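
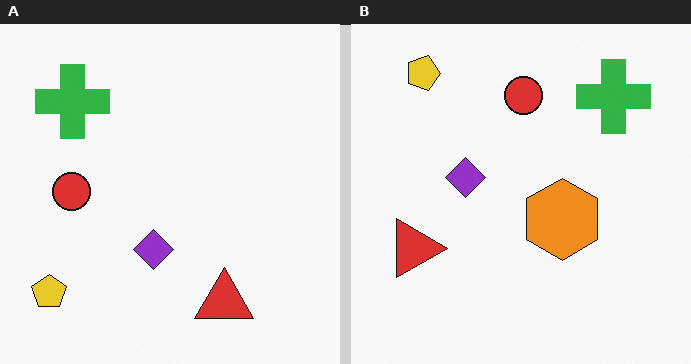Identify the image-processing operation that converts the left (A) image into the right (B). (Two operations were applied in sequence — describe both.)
Rotated 90° clockwise, then overlaid with an additional orange hexagon.

The yellow pentagon sits in the bottom-left of the left (A) image and the top-left of the right (B) — consistent with a whole-image 90° clockwise rotation. An orange hexagon appears in the right (B) image that is absent from the left (A).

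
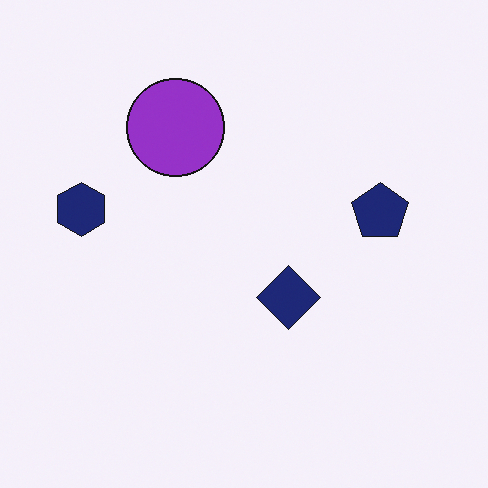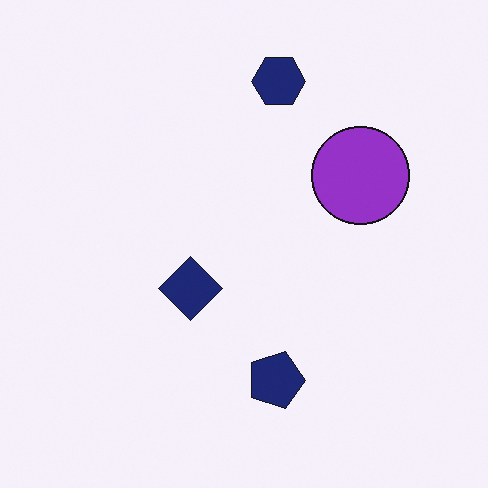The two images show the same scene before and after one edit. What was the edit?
The second image is the first rotated 90° clockwise.

The navy hexagon sits in the left of the first image and the top of the second — consistent with a whole-image 90° clockwise rotation.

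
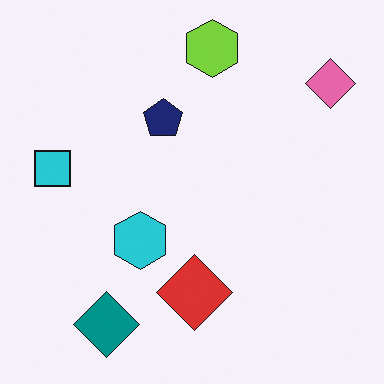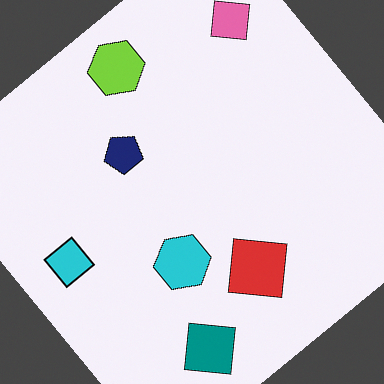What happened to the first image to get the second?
The transformation is: rotated counter-clockwise by a large amount — several tens of degrees.

Every shape is tilted by the same angle and the image corners show triangular fill wedges — a whole-image rotation by a non-right angle.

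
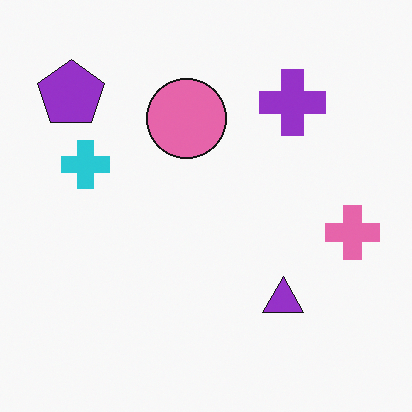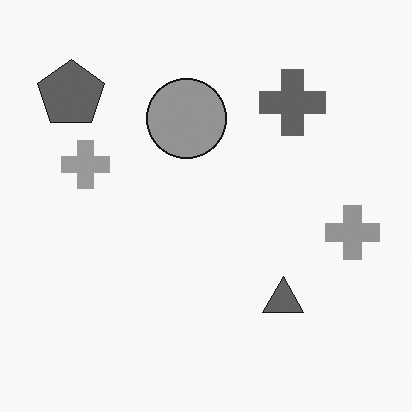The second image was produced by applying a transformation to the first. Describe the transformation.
The image was converted to grayscale.

All color is removed — every shape is now a shade of grey.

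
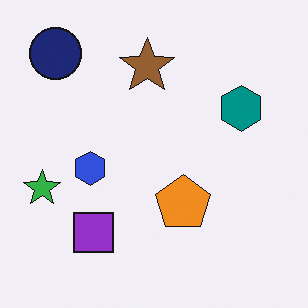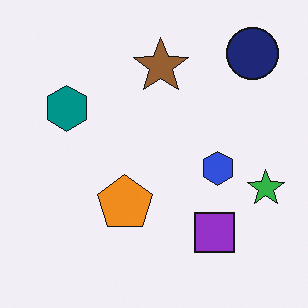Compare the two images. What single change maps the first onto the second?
This is the original image flipped horizontally (left ↔ right).

The green star is in the left of the first image and the right of the second — shapes on opposite sides of the vertical midline have swapped in a mirror flip.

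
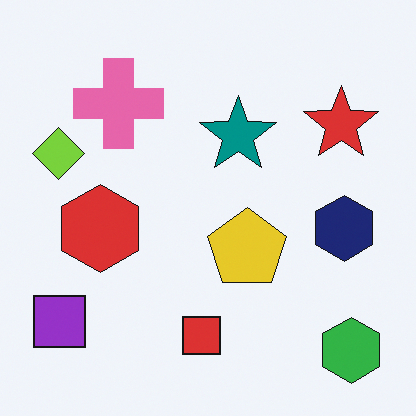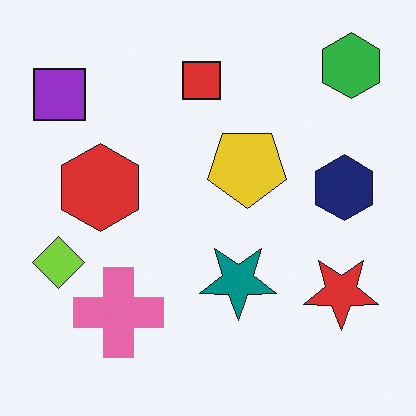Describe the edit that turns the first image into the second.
The second image is the first flipped vertically (top ↔ bottom).

The green hexagon is in the bottom-right of the first image and the top-right of the second — shapes on opposite sides of the horizontal midline have swapped in a mirror flip.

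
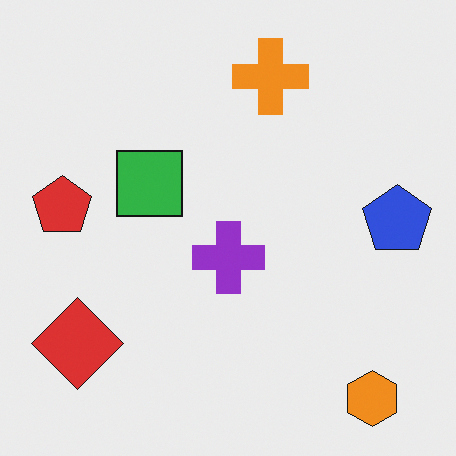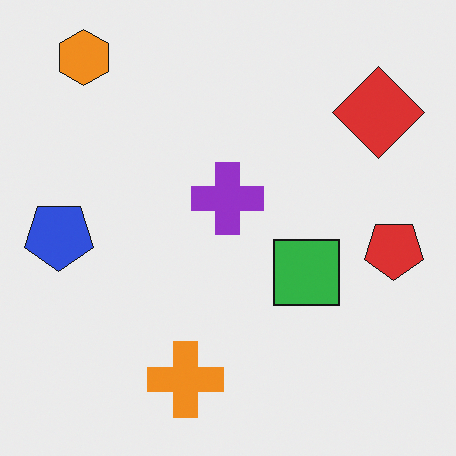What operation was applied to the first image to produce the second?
The transformation is: rotated 180°.

The orange hexagon sits in the bottom-right of the first image and the top-left of the second — consistent with a whole-image 180° rotation.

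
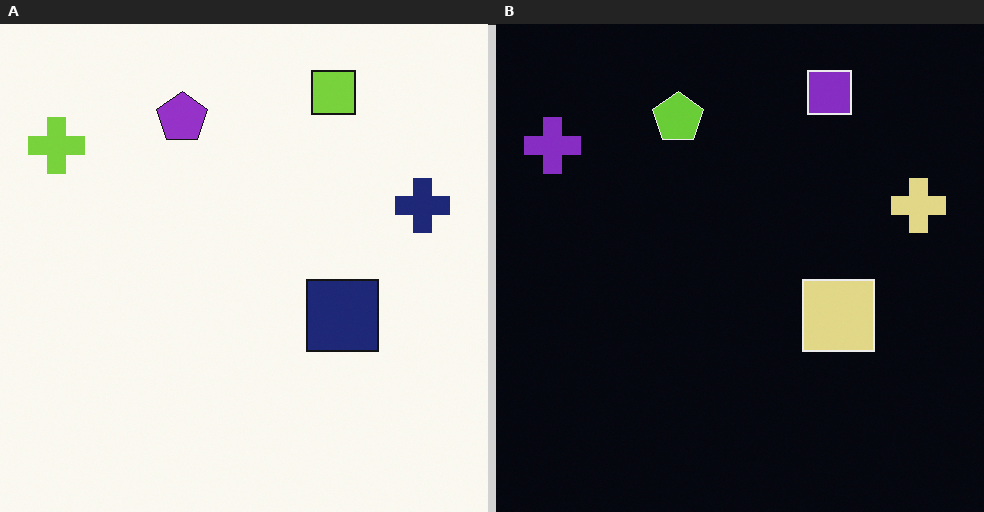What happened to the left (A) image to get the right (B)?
The image was color-inverted (negative).

The light background has become dark and every shape's color is its complement — a photographic negative.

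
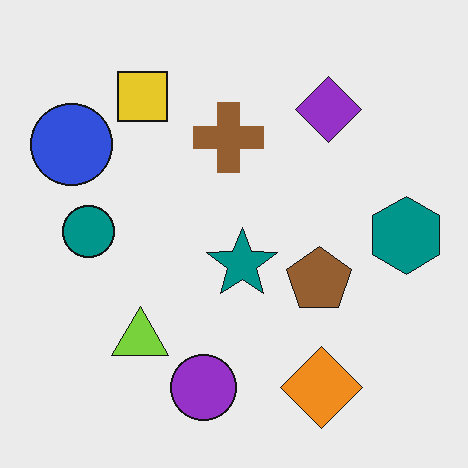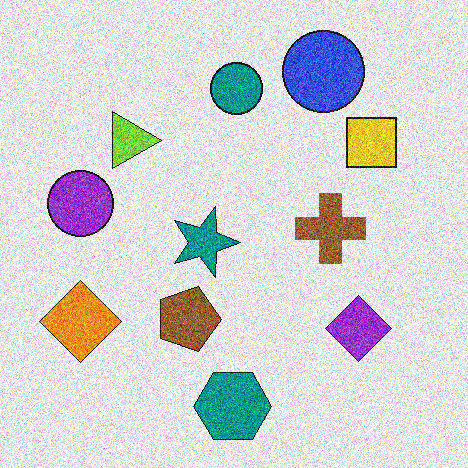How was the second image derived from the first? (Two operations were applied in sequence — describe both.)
The image was degraded with heavy additive noise, then rotated 90° clockwise.

Random speckle covers the whole image, including the flat background. The blue circle sits in the top-left of the first image and the top-right of the second — consistent with a whole-image 90° clockwise rotation.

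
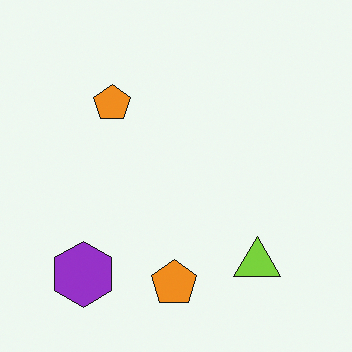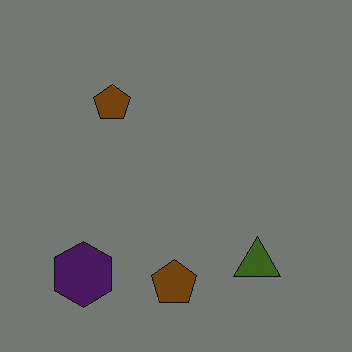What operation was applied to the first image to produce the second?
This is the original image substantially darkened.

Every pixel — background and shapes alike — is uniformly darkened.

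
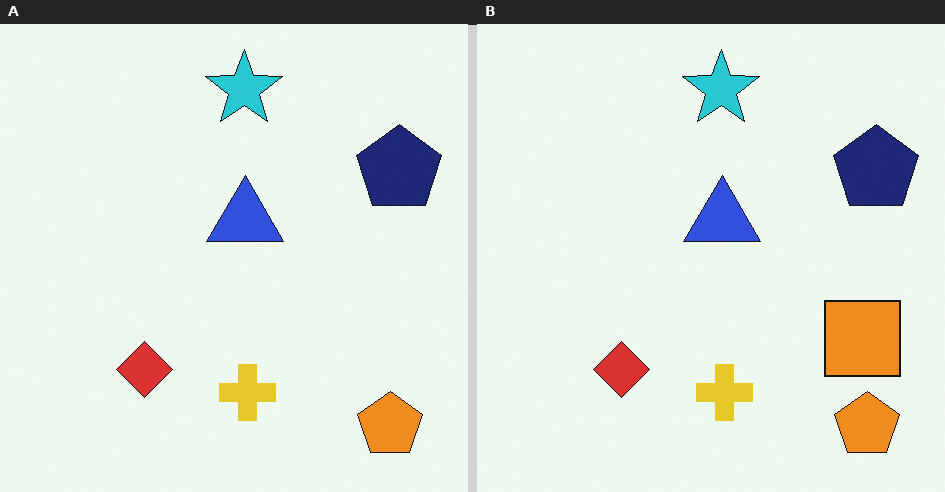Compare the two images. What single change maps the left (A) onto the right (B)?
It was overlaid with an additional orange square.

An orange square appears in the right (B) image that is absent from the left (A).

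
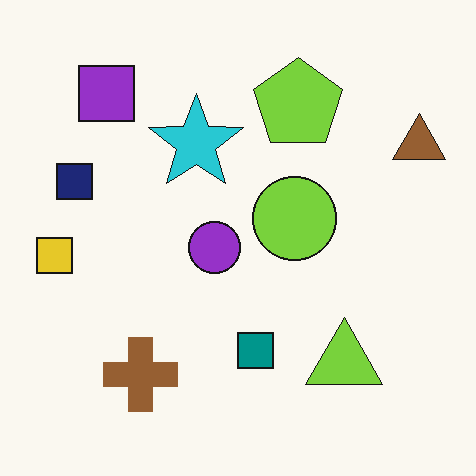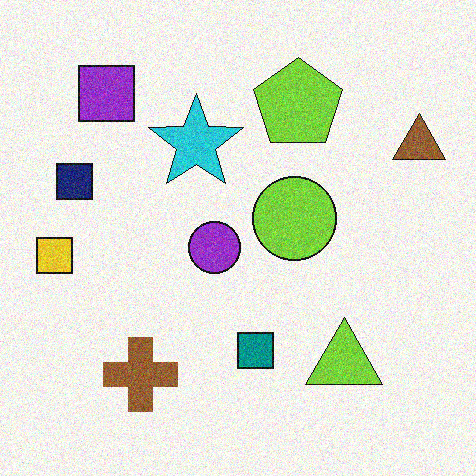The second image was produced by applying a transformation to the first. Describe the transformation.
Degraded with moderate additive noise.

Random speckle covers the whole image, including the flat background.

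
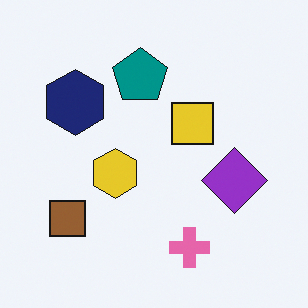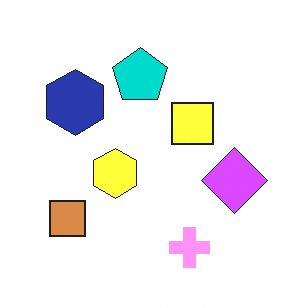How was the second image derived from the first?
The transformation is: noticeably brightened.

Every pixel — background and shapes alike — is uniformly brightened.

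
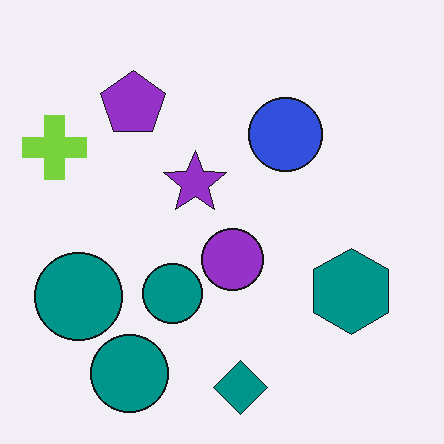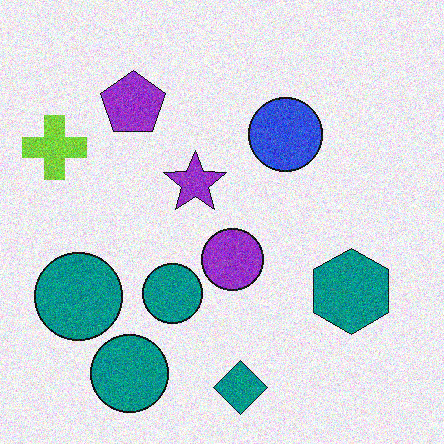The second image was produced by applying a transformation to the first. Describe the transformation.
The transformation is: degraded with moderate additive noise.

Random speckle covers the whole image, including the flat background.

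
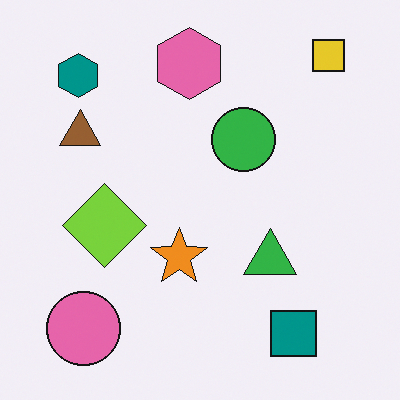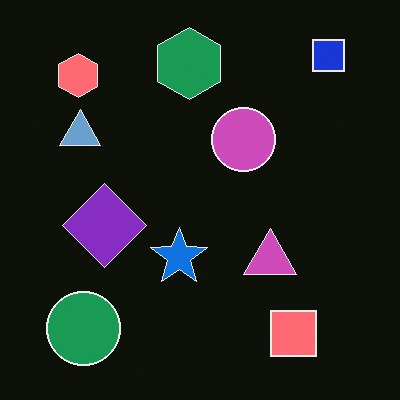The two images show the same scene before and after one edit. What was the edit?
This is the original image color-inverted (negative).

The light background has become dark and every shape's color is its complement — a photographic negative.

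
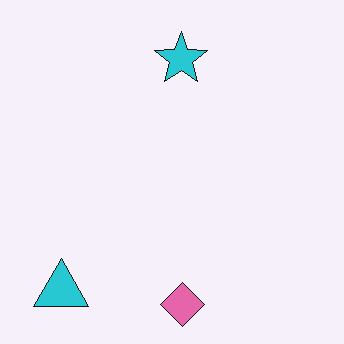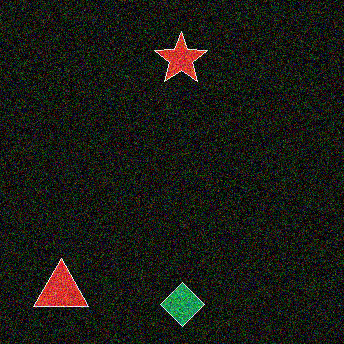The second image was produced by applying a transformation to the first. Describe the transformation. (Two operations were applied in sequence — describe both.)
Degraded with a thick layer of grain, then color-inverted (negative).

Random speckle covers the whole image, including the flat background. The light background has become dark and every shape's color is its complement — a photographic negative.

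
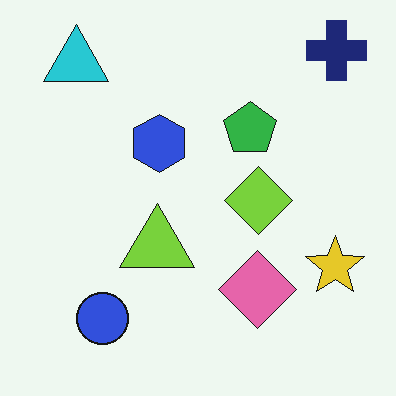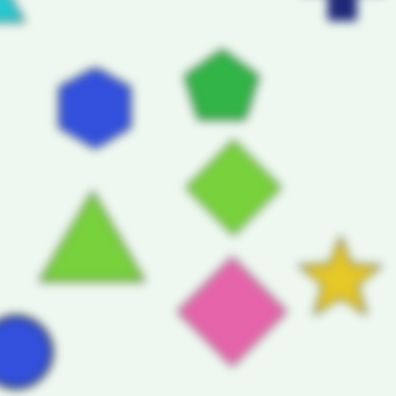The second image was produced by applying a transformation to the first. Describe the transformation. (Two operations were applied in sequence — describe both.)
The transformation is: noticeably gaussian-blurred, then cropped to a modestly smaller region and rescaled.

Shape edges and outlines are uniformly softened across the whole image. The visible shapes are larger and the field of view is narrower; shapes near the original edges may be partly or wholly outside the frame — a crop-and-rescale.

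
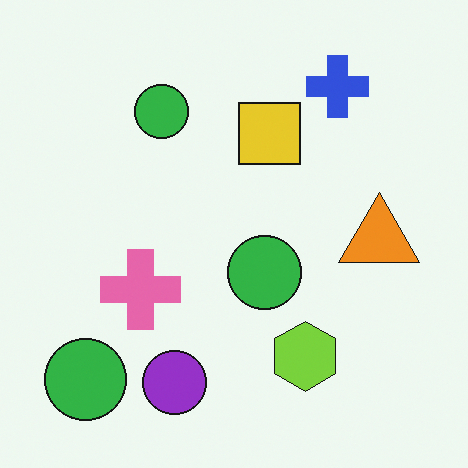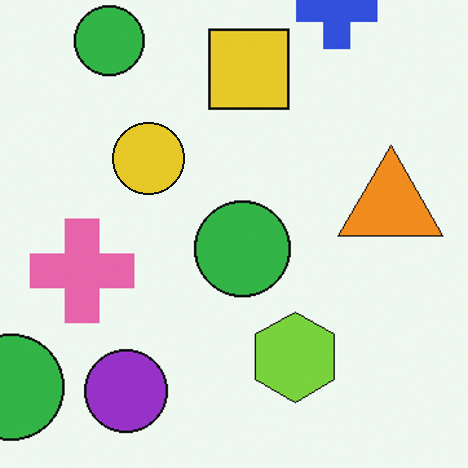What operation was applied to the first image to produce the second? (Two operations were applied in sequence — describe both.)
The transformation is: cropped to a modestly smaller region and rescaled, then overlaid with an additional yellow circle.

The visible shapes are larger and the field of view is narrower; shapes near the original edges may be partly or wholly outside the frame — a crop-and-rescale. A yellow circle appears in the second image that is absent from the first.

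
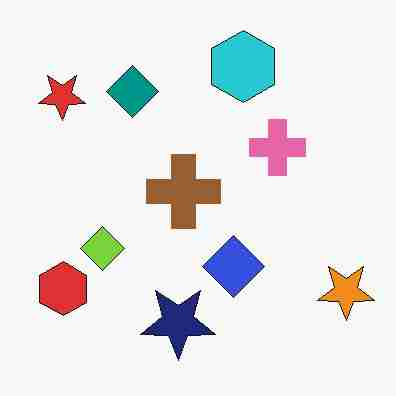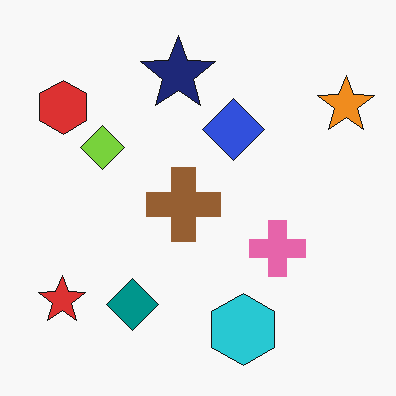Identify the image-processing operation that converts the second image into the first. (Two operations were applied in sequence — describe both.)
The transformation is: flipped vertically (top ↔ bottom), then degraded with heavy JPEG compression.

The cyan hexagon is in the bottom of the second image and the top of the first — shapes on opposite sides of the horizontal midline have swapped in a mirror flip. Blocky 8×8 compression artifacts appear around shape edges and the flat background shows ringing — characteristic JPEG degradation.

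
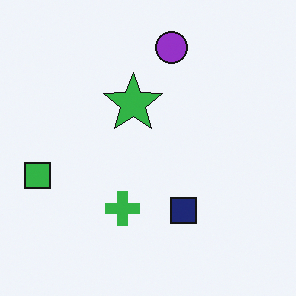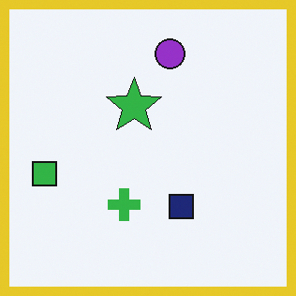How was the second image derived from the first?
Framed with a yellow border.

A solid yellow frame runs around the edge of the second image, with the content slightly shrunk inside it.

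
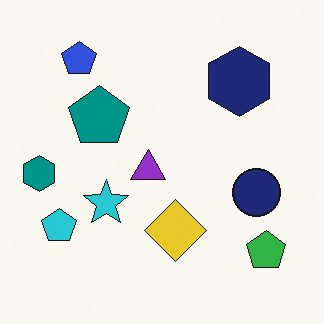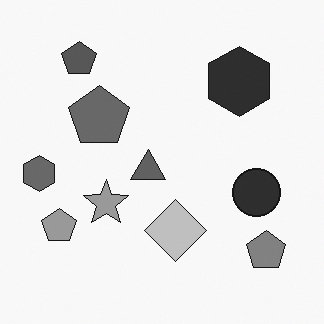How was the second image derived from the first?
The transformation is: converted to grayscale.

All color is removed — every shape is now a shade of grey.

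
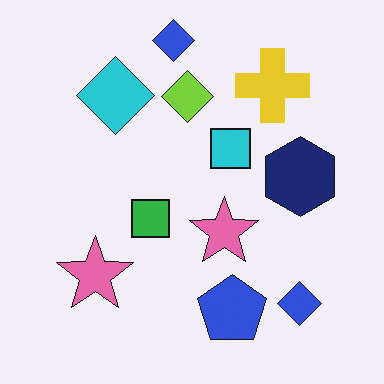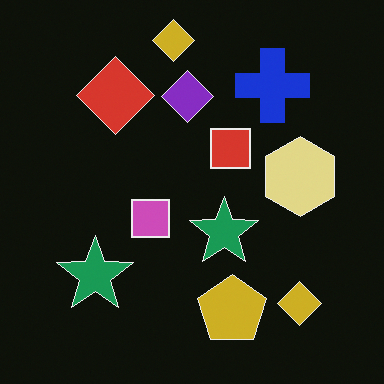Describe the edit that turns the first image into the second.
This is the original image color-inverted (negative).

The light background has become dark and every shape's color is its complement — a photographic negative.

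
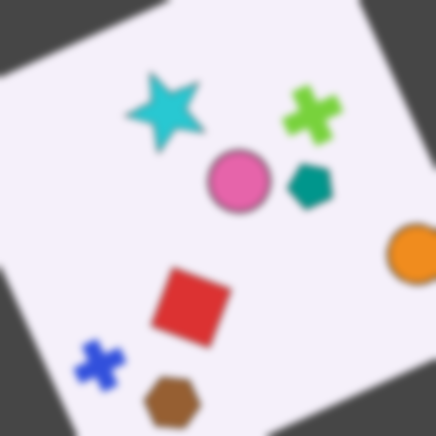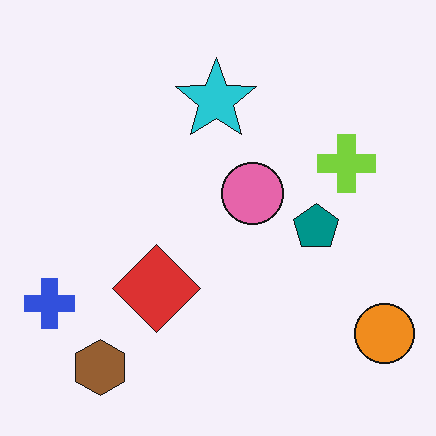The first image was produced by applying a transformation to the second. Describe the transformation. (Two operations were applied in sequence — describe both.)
The image was rotated counter-clockwise by a clearly visible amount, then moderately blurred.

Every shape is tilted by the same angle and the image corners show triangular fill wedges — a whole-image rotation by a non-right angle. Shape edges and outlines are uniformly softened across the whole image.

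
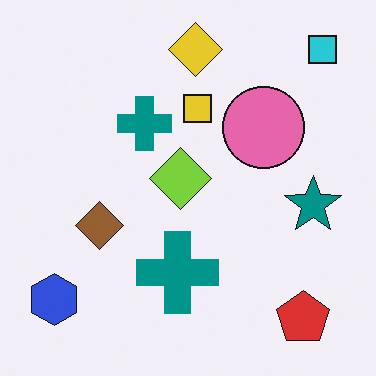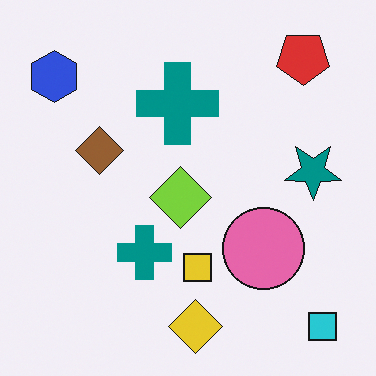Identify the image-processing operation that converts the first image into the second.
The image was flipped vertically (top ↔ bottom).

The cyan square is in the top-right of the first image and the bottom-right of the second — shapes on opposite sides of the horizontal midline have swapped in a mirror flip.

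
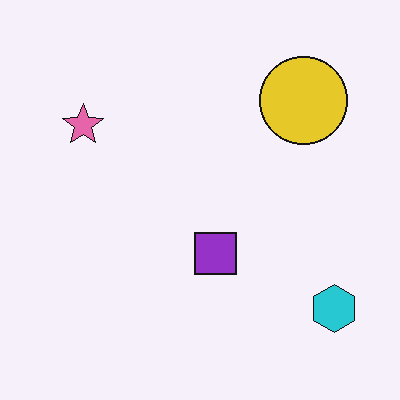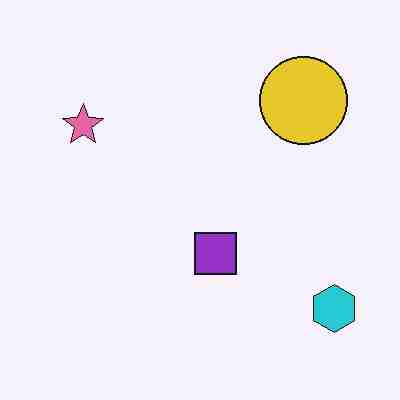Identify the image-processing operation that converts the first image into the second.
This is the original image degraded with heavy JPEG compression.

Blocky 8×8 compression artifacts appear around shape edges and the flat background shows ringing — characteristic JPEG degradation.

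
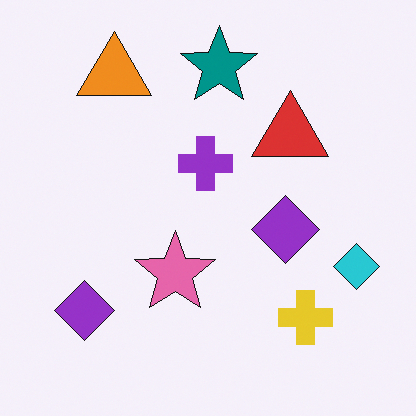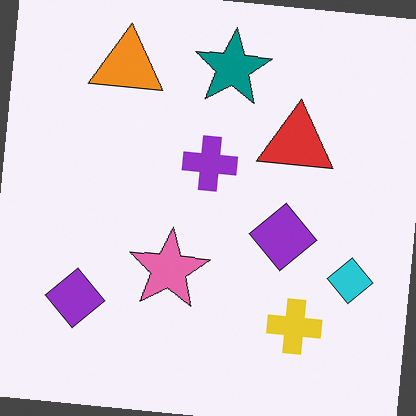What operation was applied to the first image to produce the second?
It was rotated clockwise by a few degrees.

Every shape is tilted by the same angle and the image corners show triangular fill wedges — a whole-image rotation by a non-right angle.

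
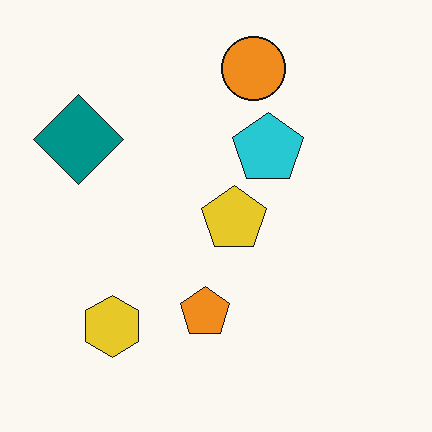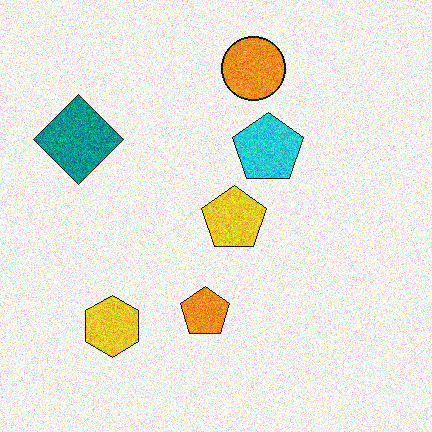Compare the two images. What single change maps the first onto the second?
This is the original image degraded with visible gaussian noise.

Random speckle covers the whole image, including the flat background.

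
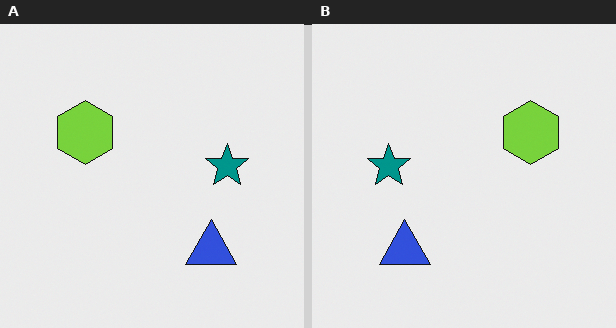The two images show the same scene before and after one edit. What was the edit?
The transformation is: flipped horizontally (left ↔ right).

The teal star is in the right of the left (A) image and the left of the right (B) — shapes on opposite sides of the vertical midline have swapped in a mirror flip.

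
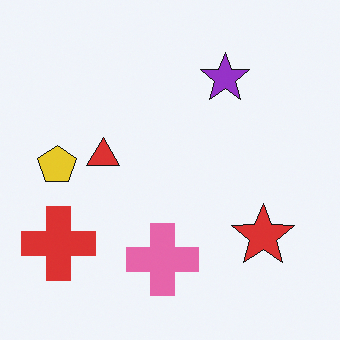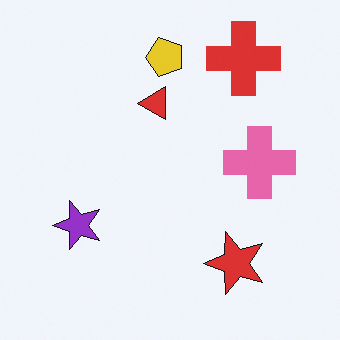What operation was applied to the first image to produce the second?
The transformation is: transposed (reflected across the top-left ↔ bottom-right diagonal).

Shapes have swapped their row and column positions — what was in the top-right is now in the bottom-left — a diagonal reflection.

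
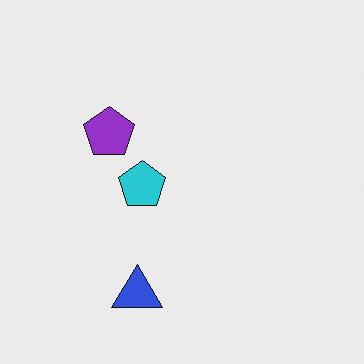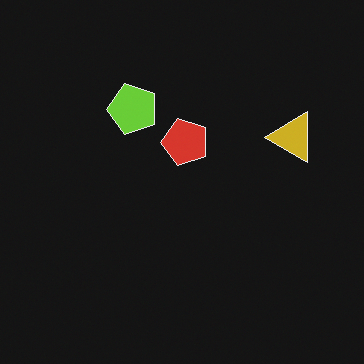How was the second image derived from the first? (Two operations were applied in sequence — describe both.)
This is the original image color-inverted (negative), then transposed (reflected across the top-left ↔ bottom-right diagonal).

The light background has become dark and every shape's color is its complement — a photographic negative. Shapes have swapped their row and column positions — what was in the top-right is now in the bottom-left — a diagonal reflection.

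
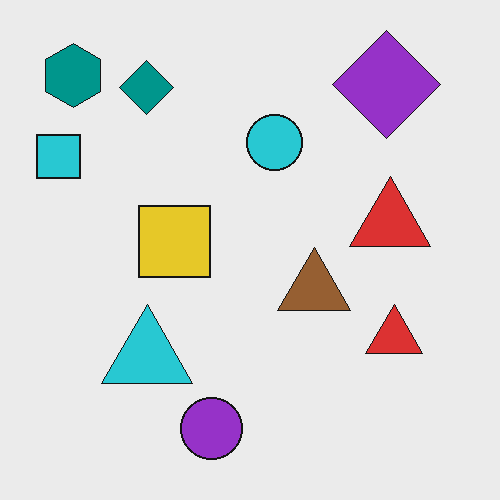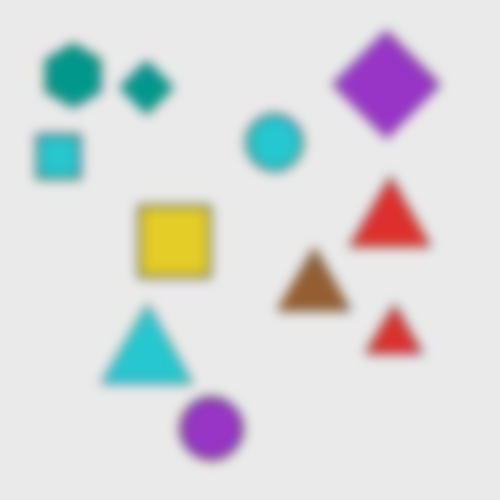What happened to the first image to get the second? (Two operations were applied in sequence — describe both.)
The transformation is: heavily JPEG-compressed with obvious blocking artifacts, then strongly gaussian-blurred.

Blocky 8×8 compression artifacts appear around shape edges and the flat background shows ringing — characteristic JPEG degradation. Shape edges and outlines are uniformly softened across the whole image.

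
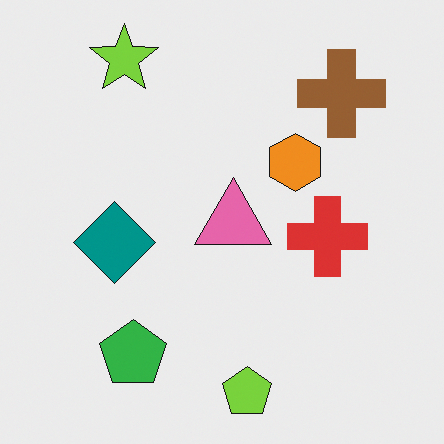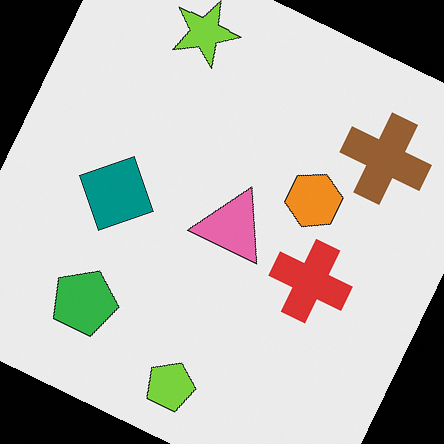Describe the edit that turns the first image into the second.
This is the original image rotated clockwise by a moderate amount.

Every shape is tilted by the same angle and the image corners show triangular fill wedges — a whole-image rotation by a non-right angle.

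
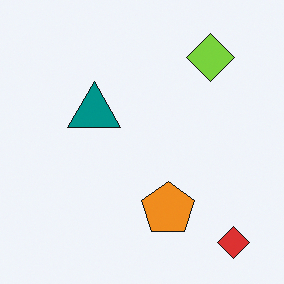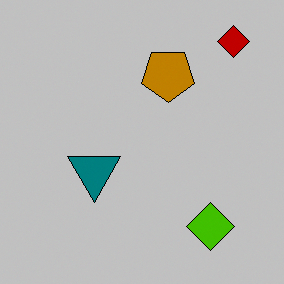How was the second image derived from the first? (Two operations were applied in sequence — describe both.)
The transformation is: flipped vertically (top ↔ bottom), then heavily posterized to just a handful of flat colors.

The red diamond is in the bottom-right of the first image and the top-right of the second — shapes on opposite sides of the horizontal midline have swapped in a mirror flip. Each flat color has snapped to a coarser quantized level — most visibly, the near-white background has dropped to a flat grey.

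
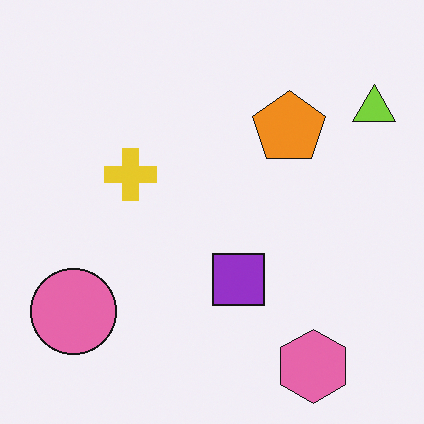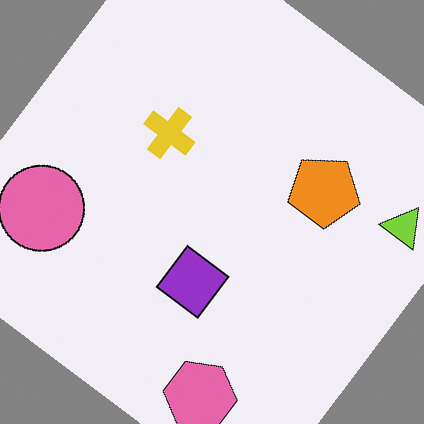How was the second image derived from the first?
It was rotated clockwise by a large amount — several tens of degrees.

Every shape is tilted by the same angle and the image corners show triangular fill wedges — a whole-image rotation by a non-right angle.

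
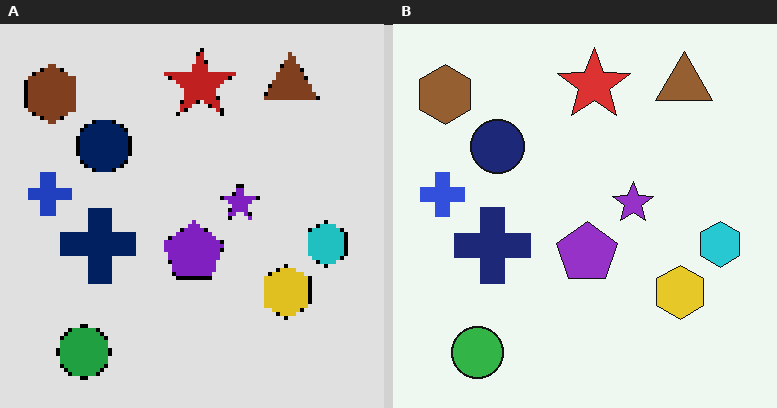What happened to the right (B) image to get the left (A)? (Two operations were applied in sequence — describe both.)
The image was lightly pixelated (a mild mosaic effect), then posterized to a reduced palette.

Shapes are reduced to large square blocks; fine edges and outlines are lost — a downscale-then-upscale (mosaic) effect. Each flat color has snapped to a coarser quantized level — most visibly, the near-white background has dropped to a flat grey.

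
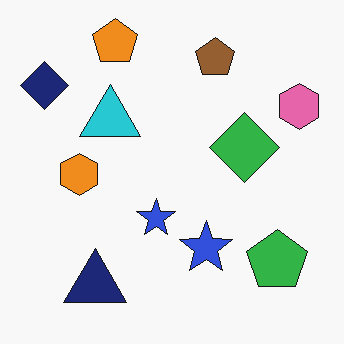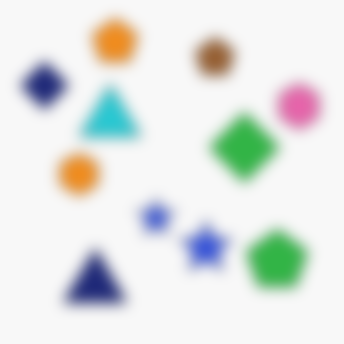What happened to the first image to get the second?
Strongly gaussian-blurred.

Shape edges and outlines are uniformly softened across the whole image.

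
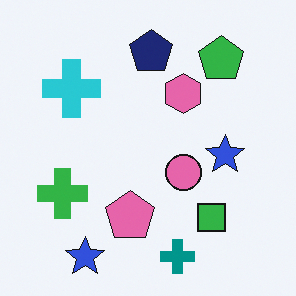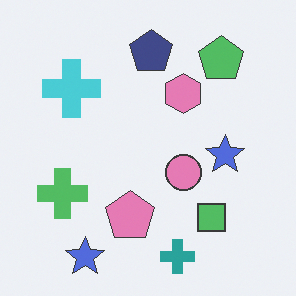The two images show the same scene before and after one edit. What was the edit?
This is the original image given slightly reduced contrast.

Tones are pushed toward mid-grey across the whole image — a global contrast change.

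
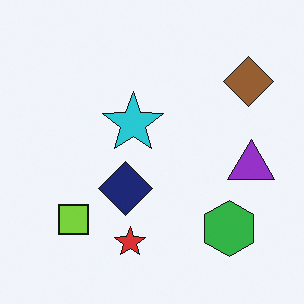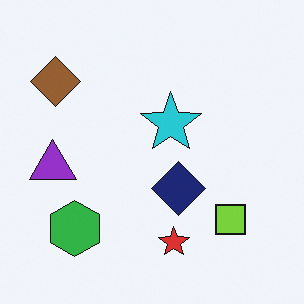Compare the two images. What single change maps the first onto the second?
Flipped horizontally (left ↔ right).

The purple triangle is in the right of the first image and the left of the second — shapes on opposite sides of the vertical midline have swapped in a mirror flip.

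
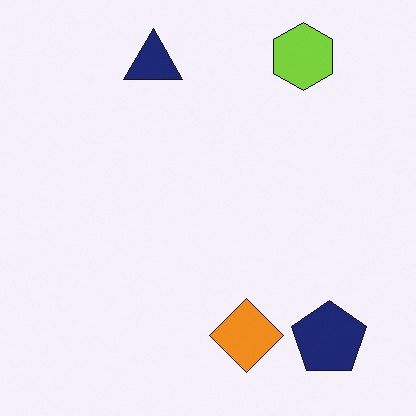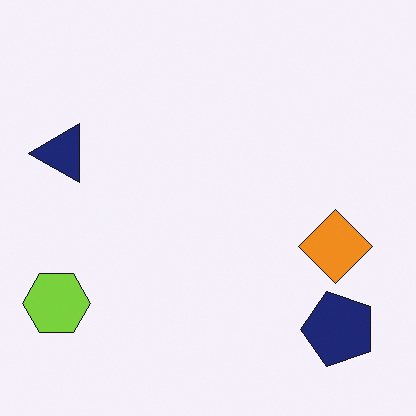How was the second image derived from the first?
It was transposed (reflected across the top-left ↔ bottom-right diagonal).

Shapes have swapped their row and column positions — what was in the top-right is now in the bottom-left — a diagonal reflection.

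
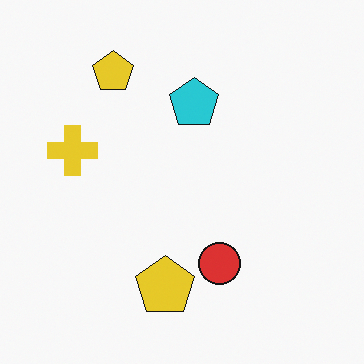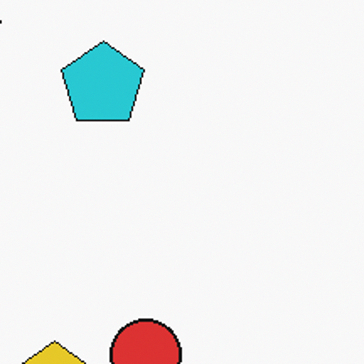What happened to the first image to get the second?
The image was cropped to a noticeably smaller region and rescaled.

The visible shapes are larger and the field of view is narrower; shapes near the original edges may be partly or wholly outside the frame — a crop-and-rescale.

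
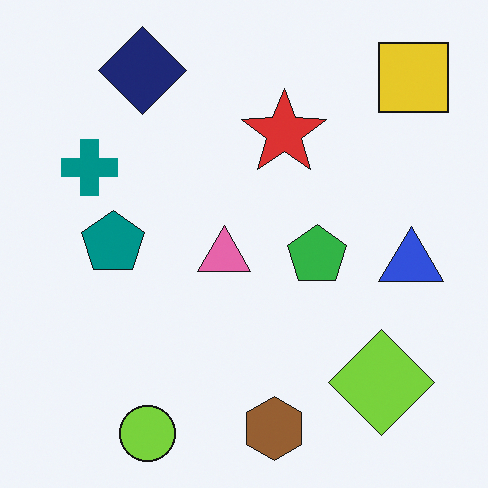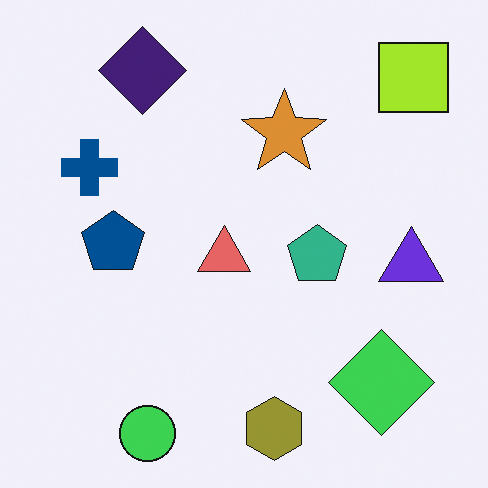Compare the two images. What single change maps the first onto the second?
The transformation is: hue-shifted slightly.

Every shape's color has rotated by the same amount around the hue wheel — a uniform hue shift.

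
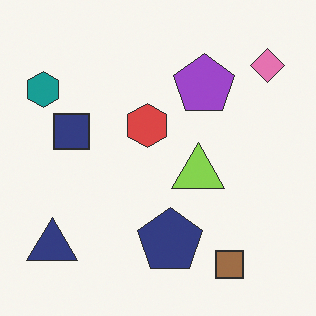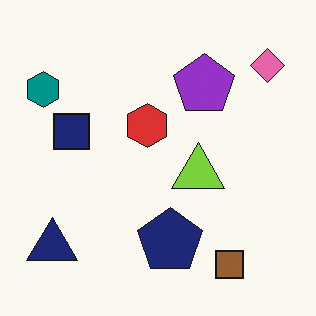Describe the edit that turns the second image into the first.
It was given slightly reduced contrast.

Tones are pushed toward mid-grey across the whole image — a global contrast change.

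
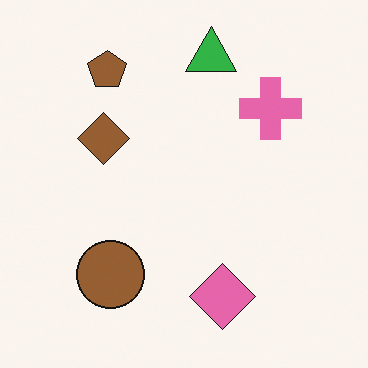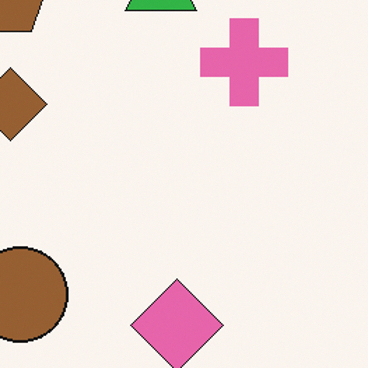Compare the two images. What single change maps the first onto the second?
The second image is the first cropped slightly and scaled back up.

The visible shapes are larger and the field of view is narrower; shapes near the original edges may be partly or wholly outside the frame — a crop-and-rescale.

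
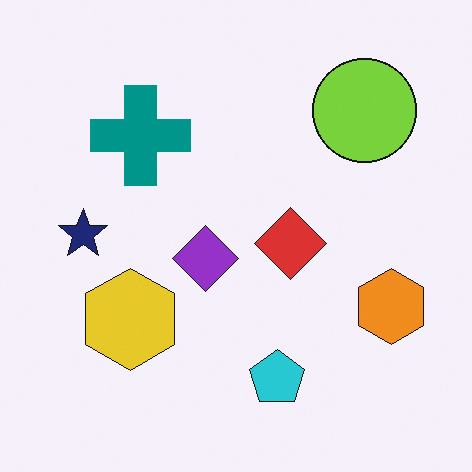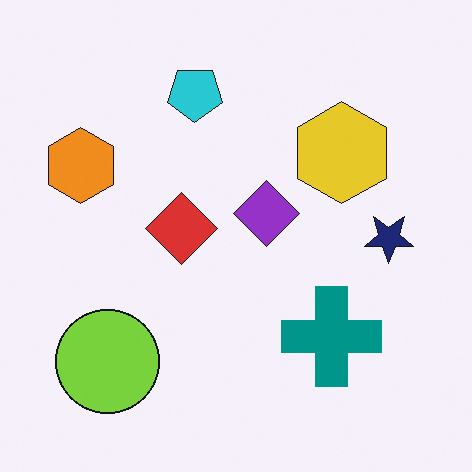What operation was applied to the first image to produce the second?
The transformation is: rotated 180°.

The lime circle sits in the top-right of the first image and the bottom-left of the second — consistent with a whole-image 180° rotation.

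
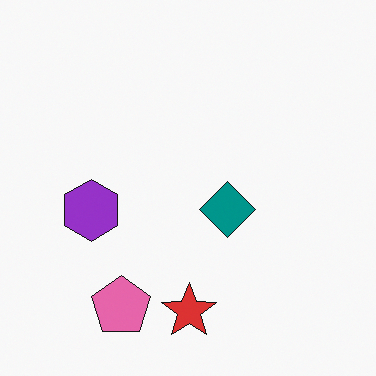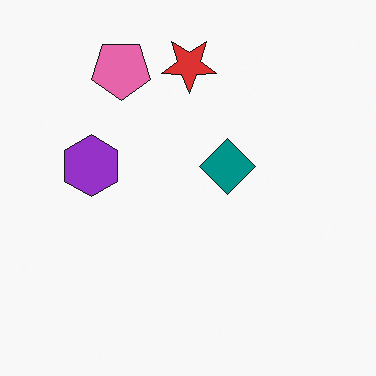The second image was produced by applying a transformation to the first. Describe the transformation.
Flipped vertically (top ↔ bottom).

The red star is in the bottom of the first image and the top of the second — shapes on opposite sides of the horizontal midline have swapped in a mirror flip.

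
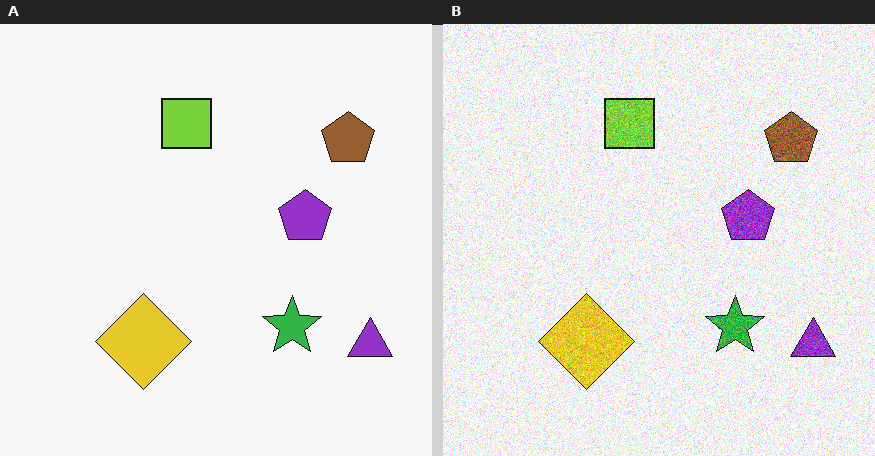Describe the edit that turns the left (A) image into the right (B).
The image was degraded with a thick layer of grain.

Random speckle covers the whole image, including the flat background.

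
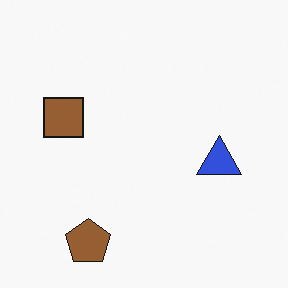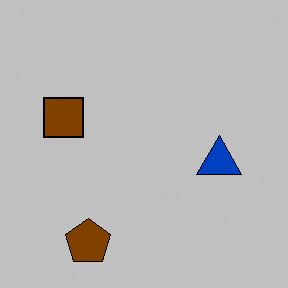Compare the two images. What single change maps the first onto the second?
Aggressively posterized.

Each flat color has snapped to a coarser quantized level — most visibly, the near-white background has dropped to a flat grey.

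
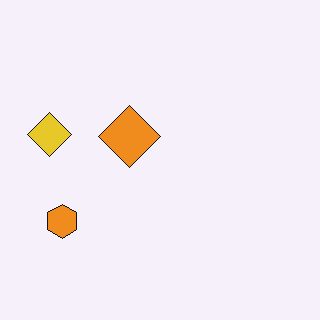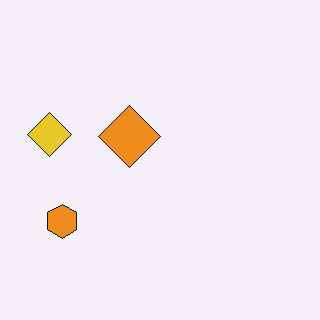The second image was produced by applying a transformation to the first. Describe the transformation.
The image was JPEG-compressed with visible artifacts.

Blocky 8×8 compression artifacts appear around shape edges and the flat background shows ringing — characteristic JPEG degradation.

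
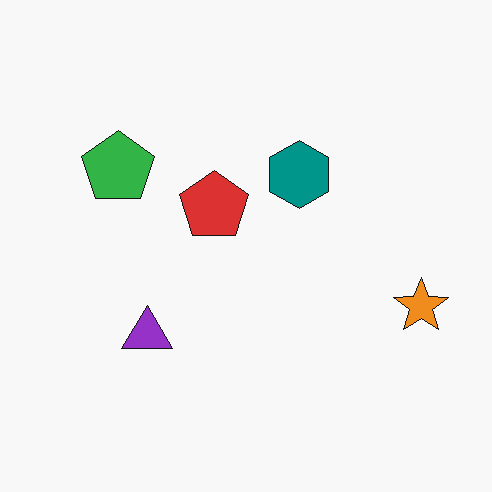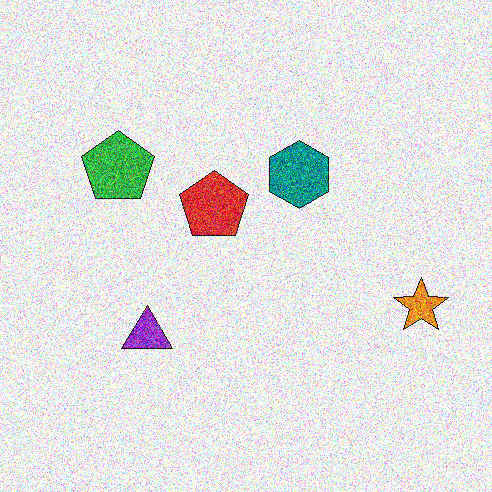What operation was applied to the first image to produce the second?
The image was degraded with heavy additive noise.

Random speckle covers the whole image, including the flat background.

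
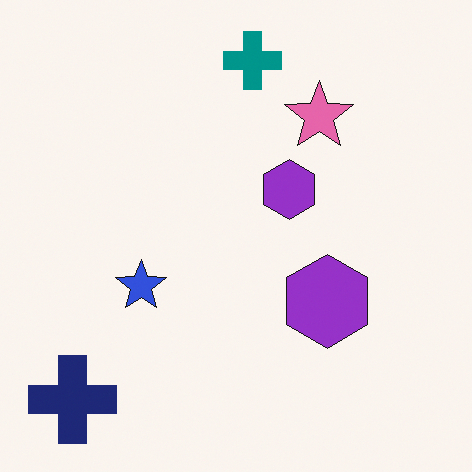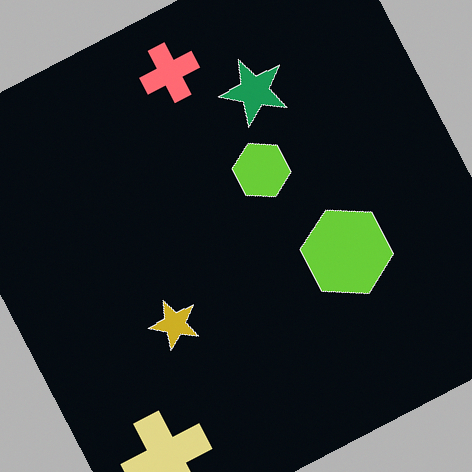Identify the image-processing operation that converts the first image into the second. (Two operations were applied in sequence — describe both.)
The transformation is: color-inverted (negative), then rotated counter-clockwise by a moderate amount.

The light background has become dark and every shape's color is its complement — a photographic negative. Every shape is tilted by the same angle and the image corners show triangular fill wedges — a whole-image rotation by a non-right angle.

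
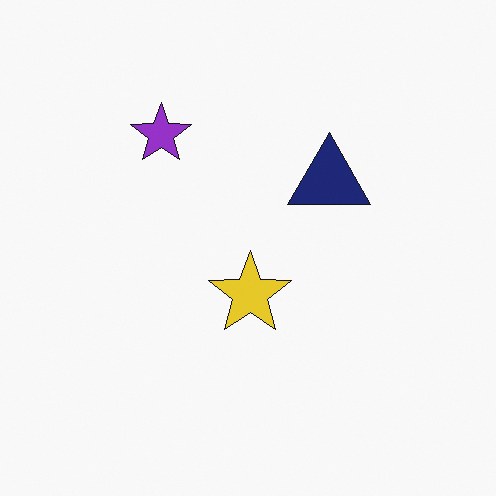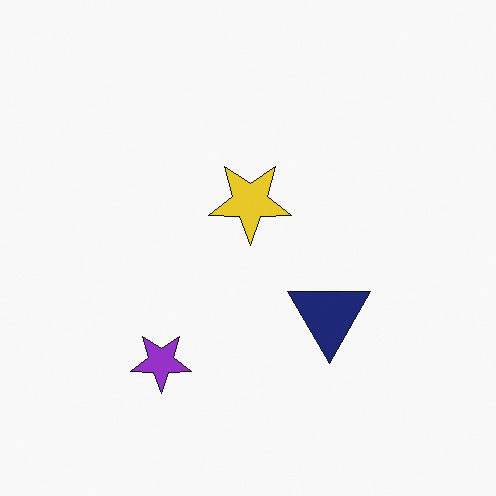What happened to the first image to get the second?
The image was flipped vertically (top ↔ bottom).

The purple star is in the top-left of the first image and the bottom-left of the second — shapes on opposite sides of the horizontal midline have swapped in a mirror flip.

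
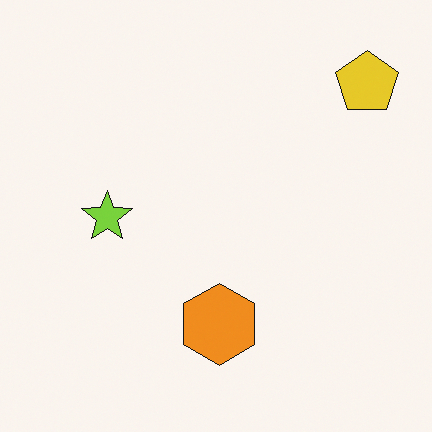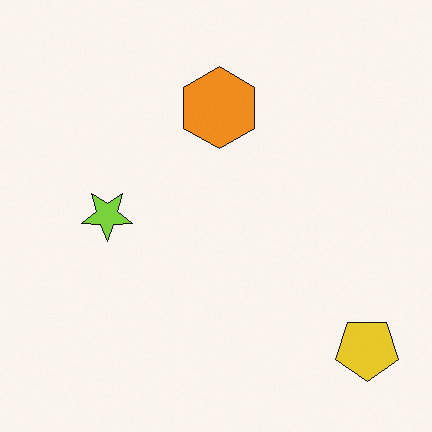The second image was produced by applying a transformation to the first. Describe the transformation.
Flipped vertically (top ↔ bottom).

The yellow pentagon is in the top-right of the first image and the bottom-right of the second — shapes on opposite sides of the horizontal midline have swapped in a mirror flip.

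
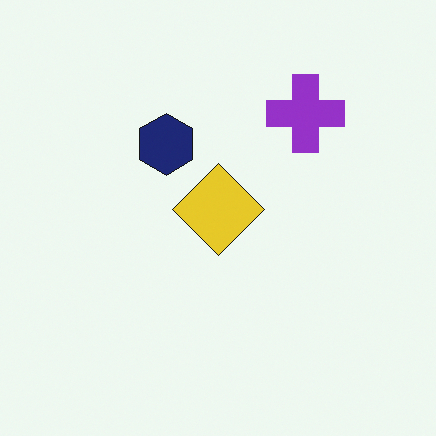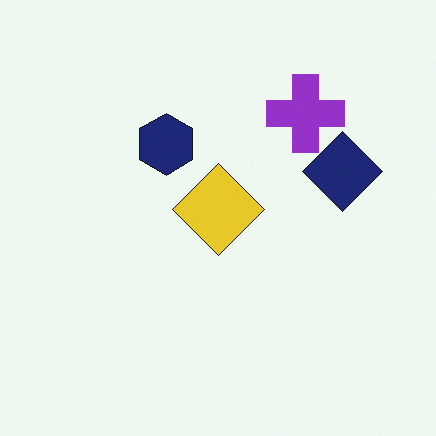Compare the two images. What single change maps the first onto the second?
The transformation is: overlaid with an additional navy diamond.

A navy diamond appears in the second image that is absent from the first.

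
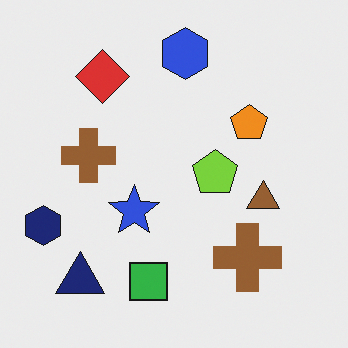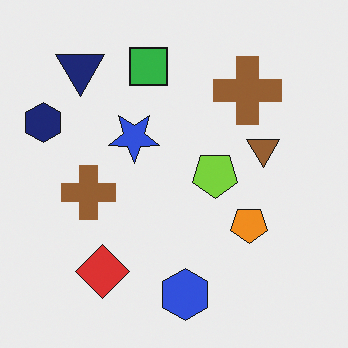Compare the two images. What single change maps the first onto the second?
The image was flipped vertically (top ↔ bottom).

The blue hexagon is in the top of the first image and the bottom of the second — shapes on opposite sides of the horizontal midline have swapped in a mirror flip.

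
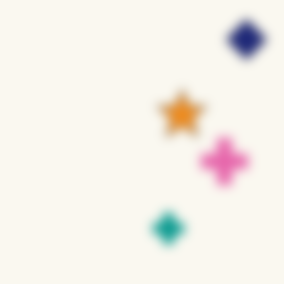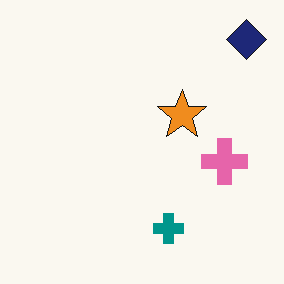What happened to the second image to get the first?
It was strongly gaussian-blurred.

Shape edges and outlines are uniformly softened across the whole image.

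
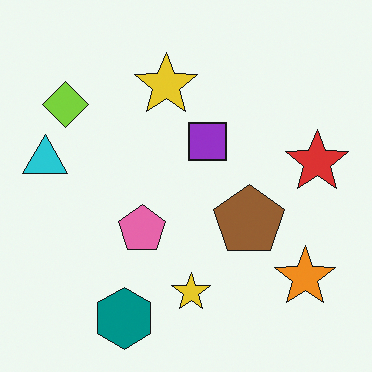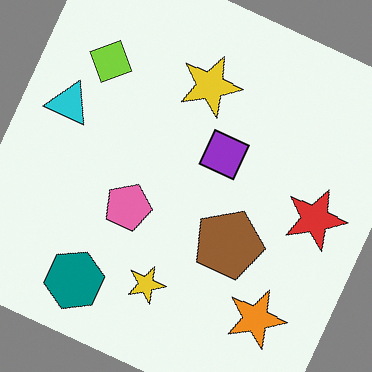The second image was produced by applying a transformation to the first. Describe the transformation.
It was rotated clockwise by a moderate amount.

Every shape is tilted by the same angle and the image corners show triangular fill wedges — a whole-image rotation by a non-right angle.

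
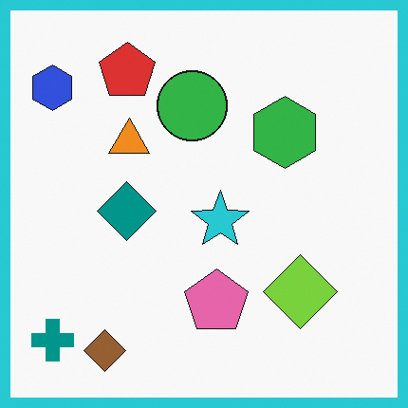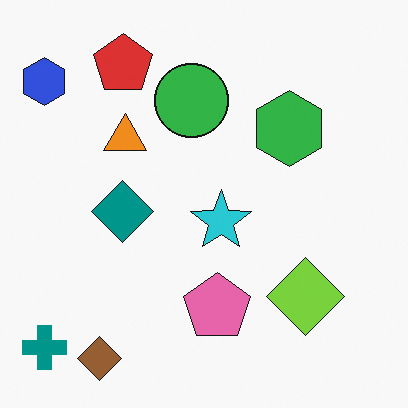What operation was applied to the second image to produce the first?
The first image is the second framed with a cyan border.

A solid cyan frame runs around the edge of the first image, with the content slightly shrunk inside it.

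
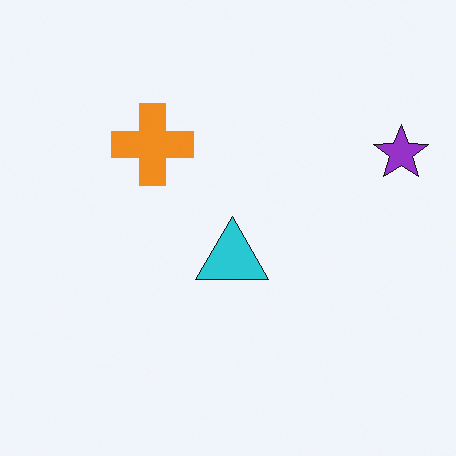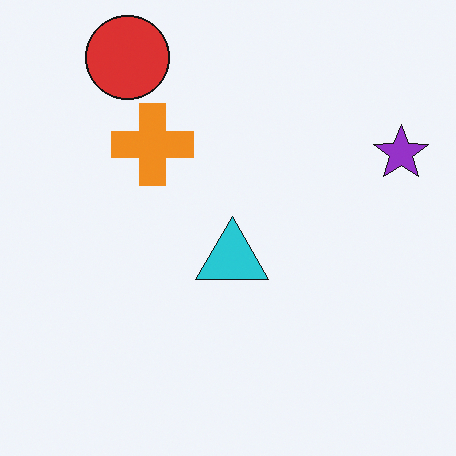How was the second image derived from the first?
It was overlaid with an additional red circle.

A red circle appears in the second image that is absent from the first.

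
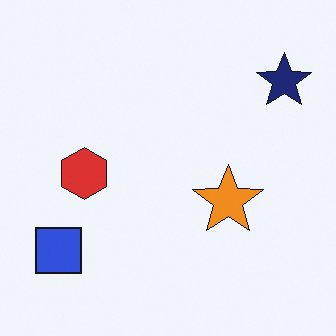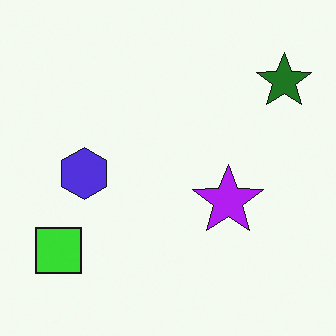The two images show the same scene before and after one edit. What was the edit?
The transformation is: hue-shifted through roughly half the color wheel.

Every shape's color has rotated by the same amount around the hue wheel — a uniform hue shift.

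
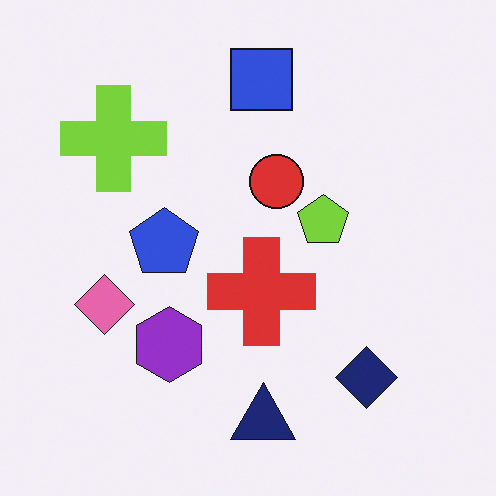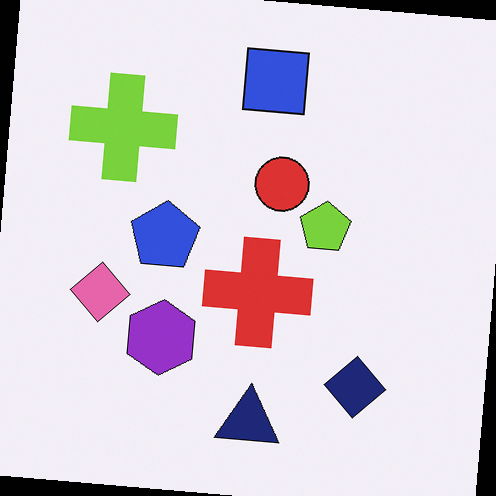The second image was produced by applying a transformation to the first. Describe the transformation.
The image was rotated clockwise by a few degrees.

Every shape is tilted by the same angle and the image corners show triangular fill wedges — a whole-image rotation by a non-right angle.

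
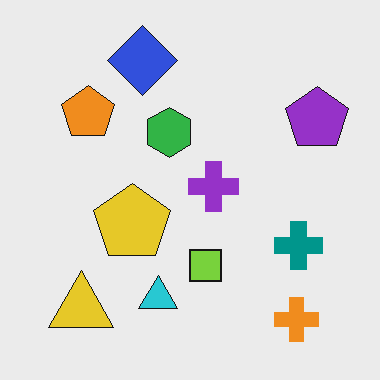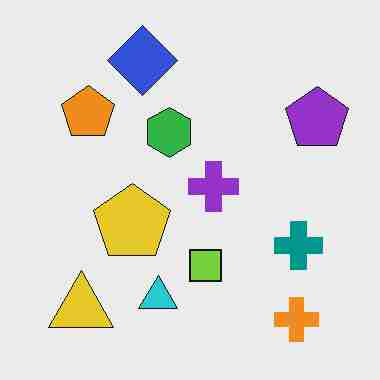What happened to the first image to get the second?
Degraded with heavy JPEG compression.

Blocky 8×8 compression artifacts appear around shape edges and the flat background shows ringing — characteristic JPEG degradation.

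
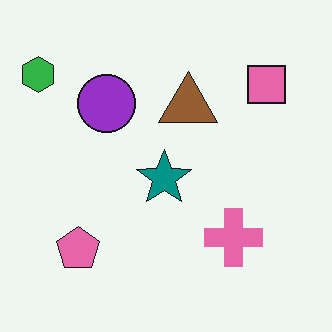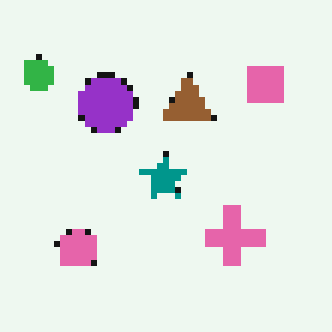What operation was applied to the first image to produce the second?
This is the original image pixelated into visible square blocks.

Shapes are reduced to large square blocks; fine edges and outlines are lost — a downscale-then-upscale (mosaic) effect.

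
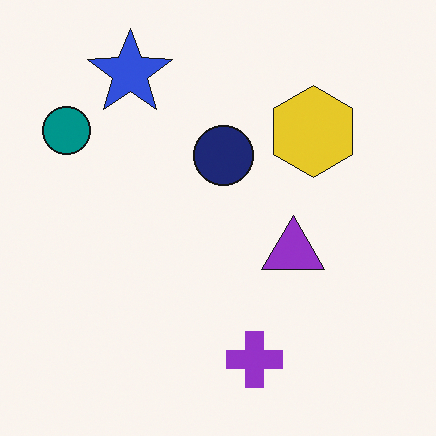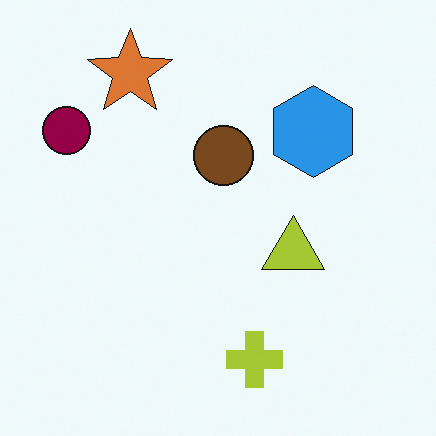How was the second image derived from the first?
The image was hue-shifted by a large amount.

Every shape's color has rotated by the same amount around the hue wheel — a uniform hue shift.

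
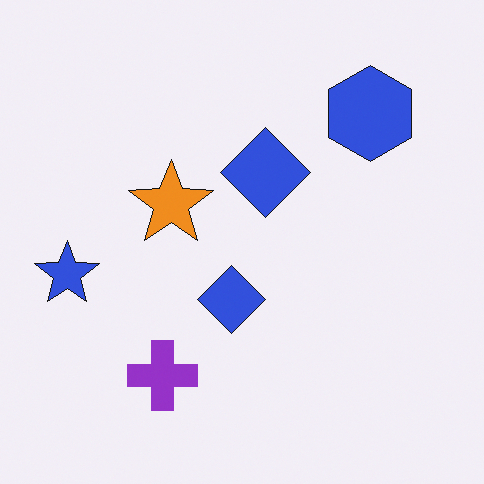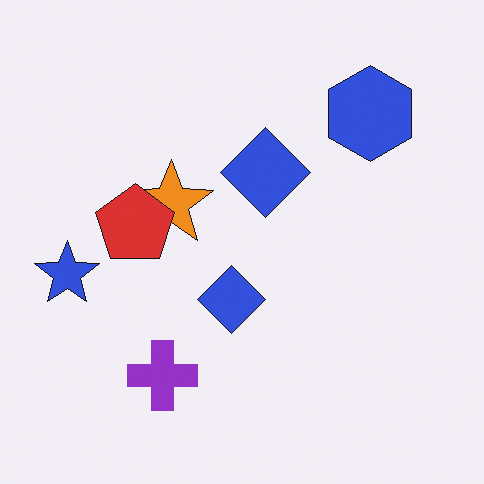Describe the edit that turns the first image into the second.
It was overlaid with an additional red pentagon.

A red pentagon appears in the second image that is absent from the first.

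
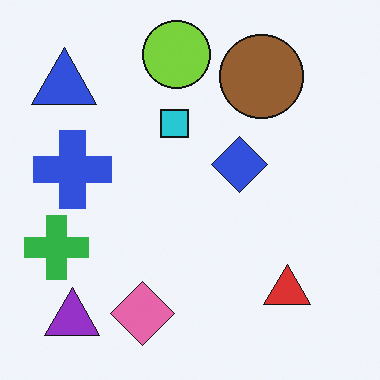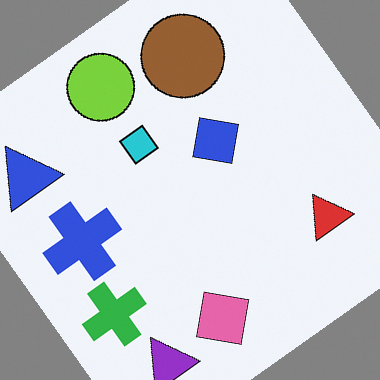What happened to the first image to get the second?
The second image is the first rotated counter-clockwise by a large amount — several tens of degrees.

Every shape is tilted by the same angle and the image corners show triangular fill wedges — a whole-image rotation by a non-right angle.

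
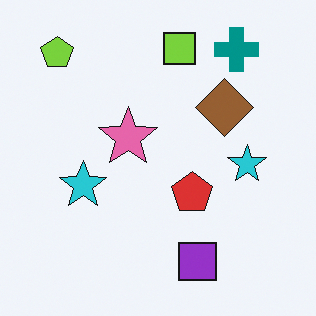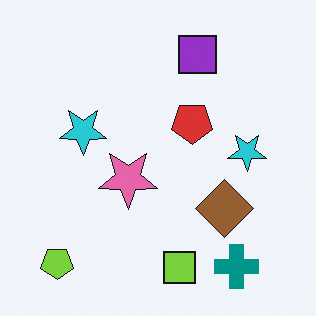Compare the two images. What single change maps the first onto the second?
It was flipped vertically (top ↔ bottom).

The lime square is in the top of the first image and the bottom of the second — shapes on opposite sides of the horizontal midline have swapped in a mirror flip.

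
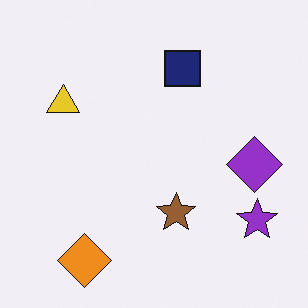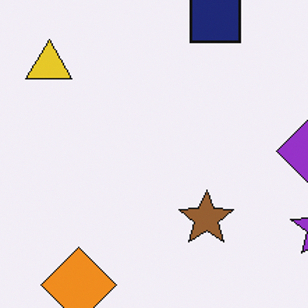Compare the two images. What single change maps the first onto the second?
The transformation is: cropped slightly and scaled back up.

The visible shapes are larger and the field of view is narrower; shapes near the original edges may be partly or wholly outside the frame — a crop-and-rescale.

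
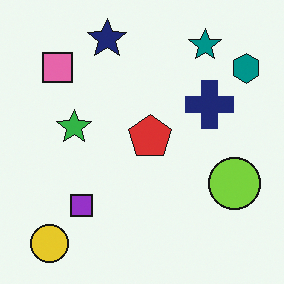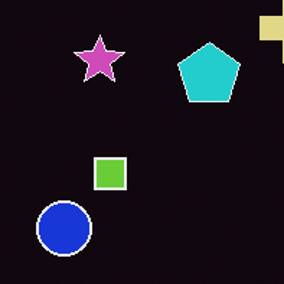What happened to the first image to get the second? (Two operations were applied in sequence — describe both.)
This is the original image color-inverted (negative), then cropped to a modestly smaller region and rescaled.

The light background has become dark and every shape's color is its complement — a photographic negative. The visible shapes are larger and the field of view is narrower; shapes near the original edges may be partly or wholly outside the frame — a crop-and-rescale.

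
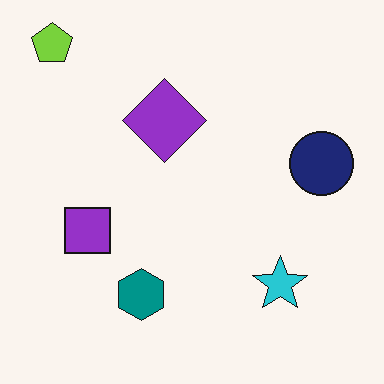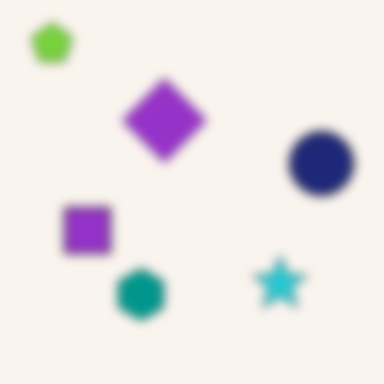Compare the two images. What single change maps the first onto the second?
This is the original image strongly gaussian-blurred.

Shape edges and outlines are uniformly softened across the whole image.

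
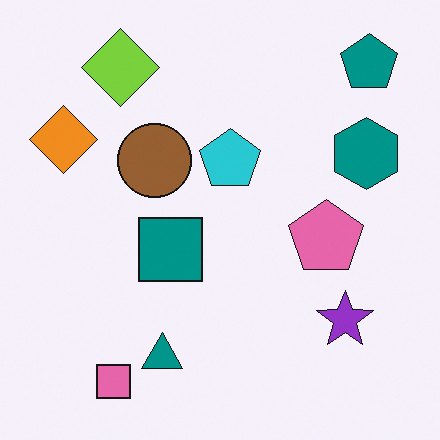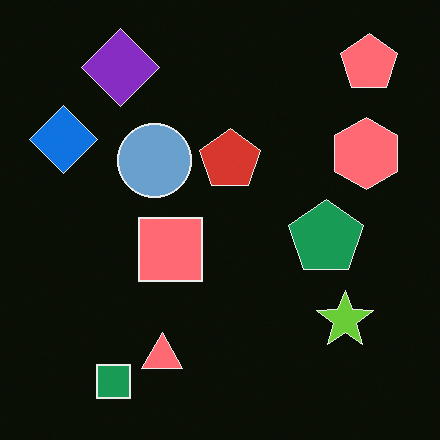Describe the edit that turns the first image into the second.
Color-inverted (negative).

The light background has become dark and every shape's color is its complement — a photographic negative.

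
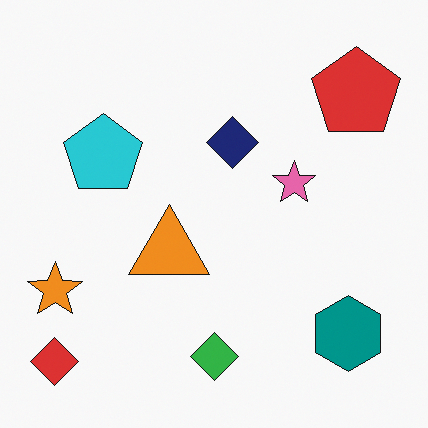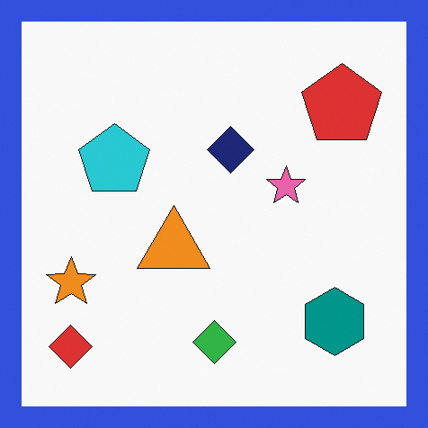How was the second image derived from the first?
The transformation is: framed with a blue border.

A solid blue frame runs around the edge of the second image, with the content slightly shrunk inside it.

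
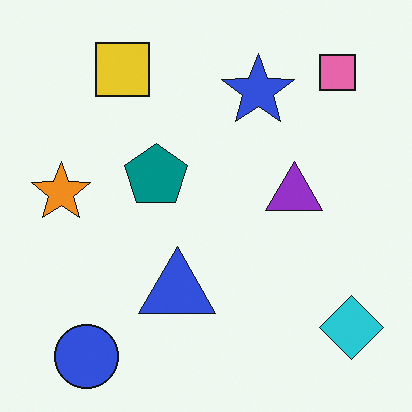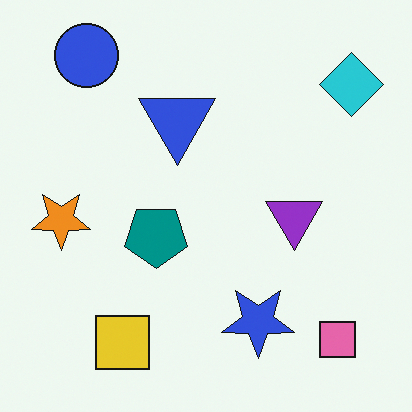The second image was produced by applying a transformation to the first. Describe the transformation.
The transformation is: flipped vertically (top ↔ bottom).

The blue circle is in the bottom-left of the first image and the top-left of the second — shapes on opposite sides of the horizontal midline have swapped in a mirror flip.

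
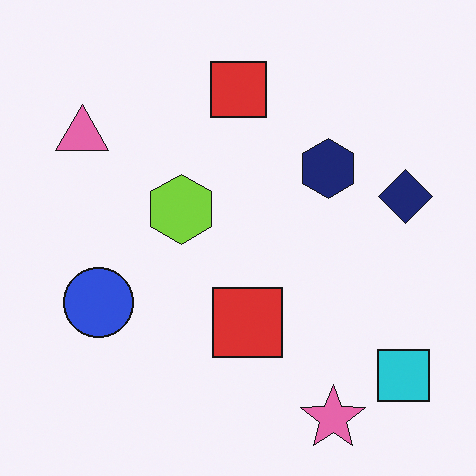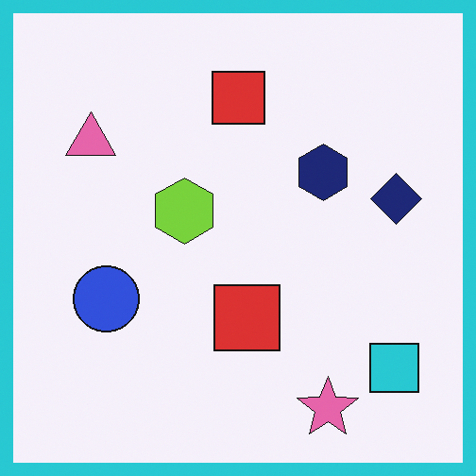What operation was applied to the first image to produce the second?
Framed with a cyan border.

A solid cyan frame runs around the edge of the second image, with the content slightly shrunk inside it.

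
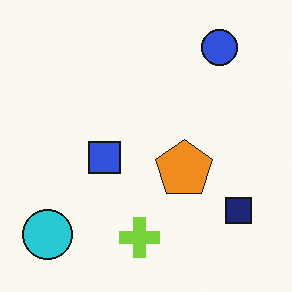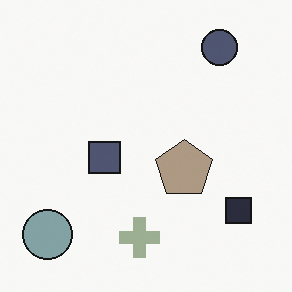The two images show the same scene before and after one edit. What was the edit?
The image was made much more muted (saturation change).

All colors are more muted and greyish — a global saturation change.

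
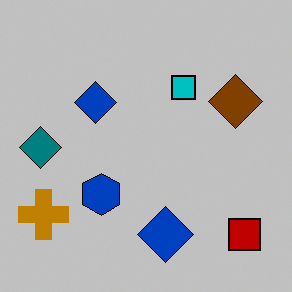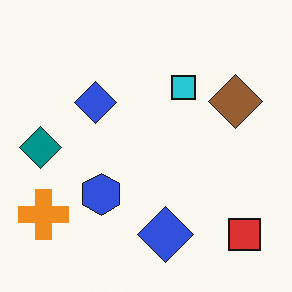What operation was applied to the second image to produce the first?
The transformation is: heavily posterized to just a handful of flat colors.

Each flat color has snapped to a coarser quantized level — most visibly, the near-white background has dropped to a flat grey.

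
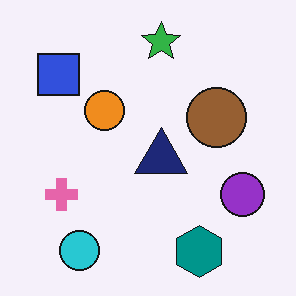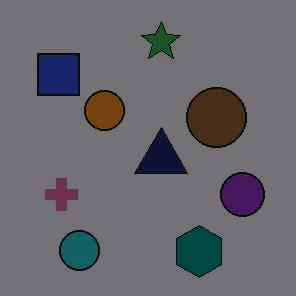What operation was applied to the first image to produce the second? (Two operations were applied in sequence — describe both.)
The image was heavily JPEG-compressed with obvious blocking artifacts, then noticeably darkened.

Blocky 8×8 compression artifacts appear around shape edges and the flat background shows ringing — characteristic JPEG degradation. Every pixel — background and shapes alike — is uniformly darkened.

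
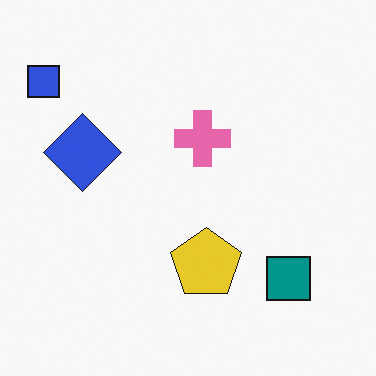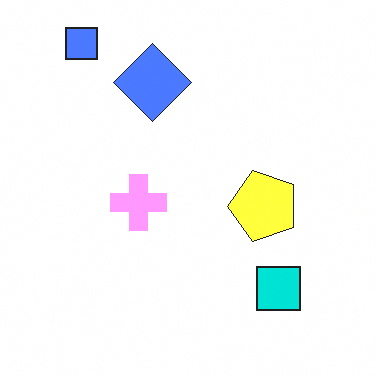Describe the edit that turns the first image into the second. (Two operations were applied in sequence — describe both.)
The image was brightened a lot, then transposed (reflected across the top-left ↔ bottom-right diagonal).

Every pixel — background and shapes alike — is uniformly brightened. Shapes have swapped their row and column positions — what was in the top-right is now in the bottom-left — a diagonal reflection.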